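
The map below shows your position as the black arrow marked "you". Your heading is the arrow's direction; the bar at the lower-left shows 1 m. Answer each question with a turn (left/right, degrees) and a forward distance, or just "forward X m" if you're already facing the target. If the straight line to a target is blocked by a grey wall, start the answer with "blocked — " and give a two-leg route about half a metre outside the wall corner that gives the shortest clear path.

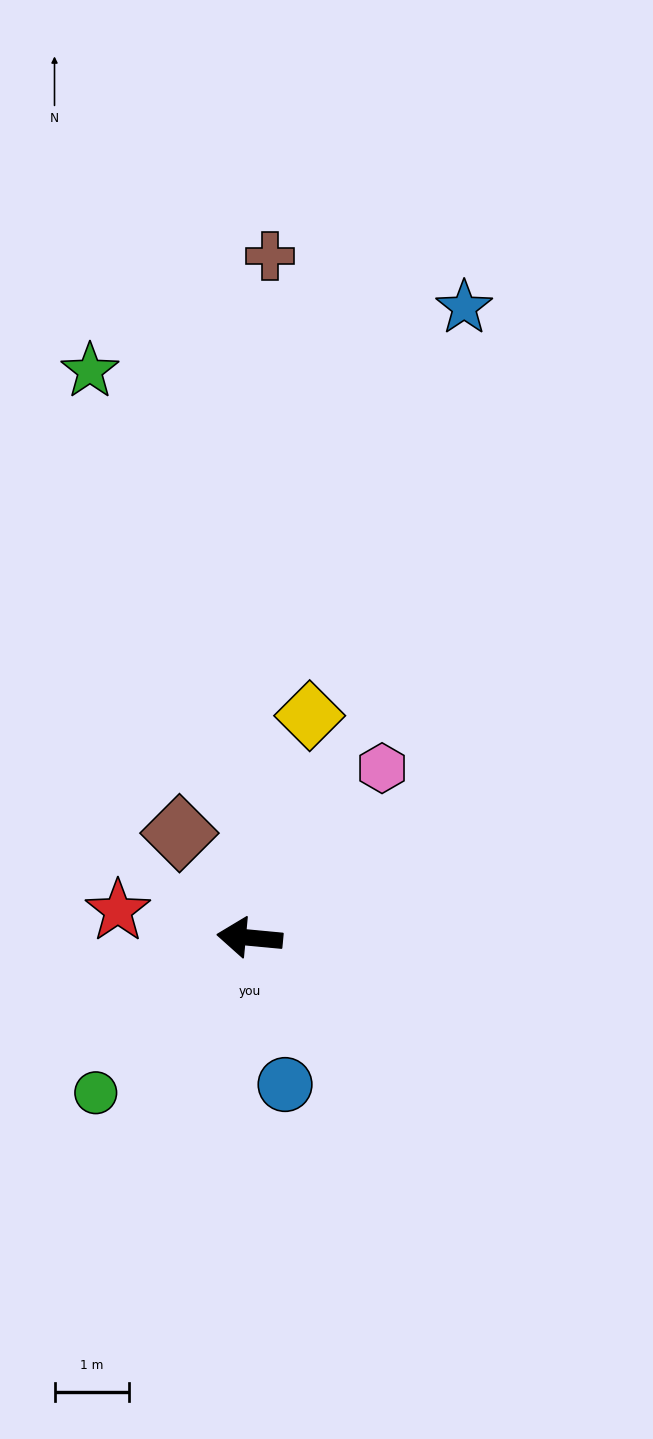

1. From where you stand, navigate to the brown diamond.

turn right 51°, forward 1.7 m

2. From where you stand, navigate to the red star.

turn right 6°, forward 1.8 m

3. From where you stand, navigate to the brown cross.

turn right 86°, forward 9.1 m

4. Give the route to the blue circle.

turn left 109°, forward 2.0 m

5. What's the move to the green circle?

turn left 51°, forward 2.9 m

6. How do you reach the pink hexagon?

turn right 123°, forward 2.9 m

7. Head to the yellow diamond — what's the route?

turn right 100°, forward 3.1 m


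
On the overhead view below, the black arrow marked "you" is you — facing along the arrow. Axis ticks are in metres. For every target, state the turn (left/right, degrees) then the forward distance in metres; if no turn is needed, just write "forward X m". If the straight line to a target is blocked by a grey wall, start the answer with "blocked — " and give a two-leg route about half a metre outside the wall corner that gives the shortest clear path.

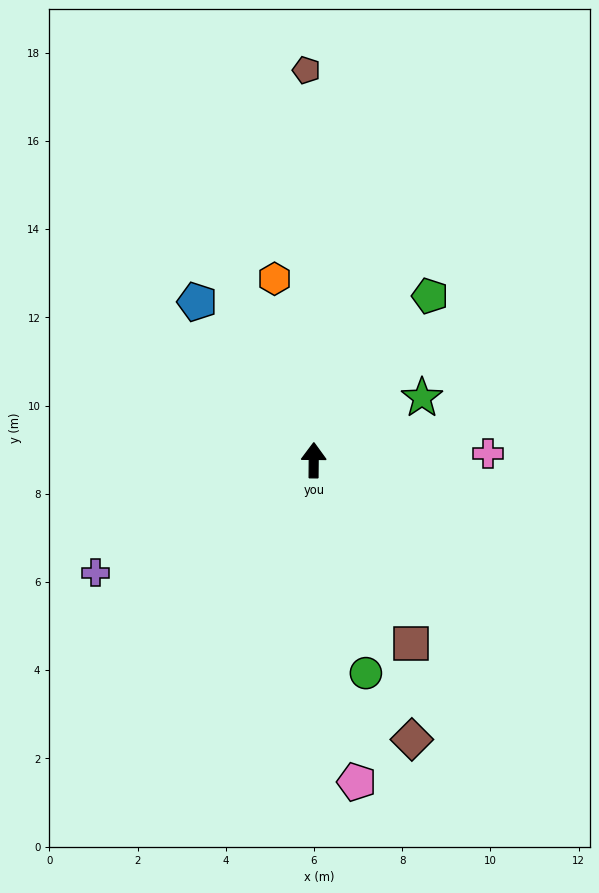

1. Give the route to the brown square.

turn right 152°, forward 4.7 m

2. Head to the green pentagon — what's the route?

turn right 35°, forward 4.6 m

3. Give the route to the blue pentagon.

turn left 37°, forward 4.5 m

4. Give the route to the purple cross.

turn left 118°, forward 5.6 m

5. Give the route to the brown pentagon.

forward 8.8 m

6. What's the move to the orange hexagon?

turn left 13°, forward 4.2 m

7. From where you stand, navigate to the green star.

turn right 60°, forward 2.8 m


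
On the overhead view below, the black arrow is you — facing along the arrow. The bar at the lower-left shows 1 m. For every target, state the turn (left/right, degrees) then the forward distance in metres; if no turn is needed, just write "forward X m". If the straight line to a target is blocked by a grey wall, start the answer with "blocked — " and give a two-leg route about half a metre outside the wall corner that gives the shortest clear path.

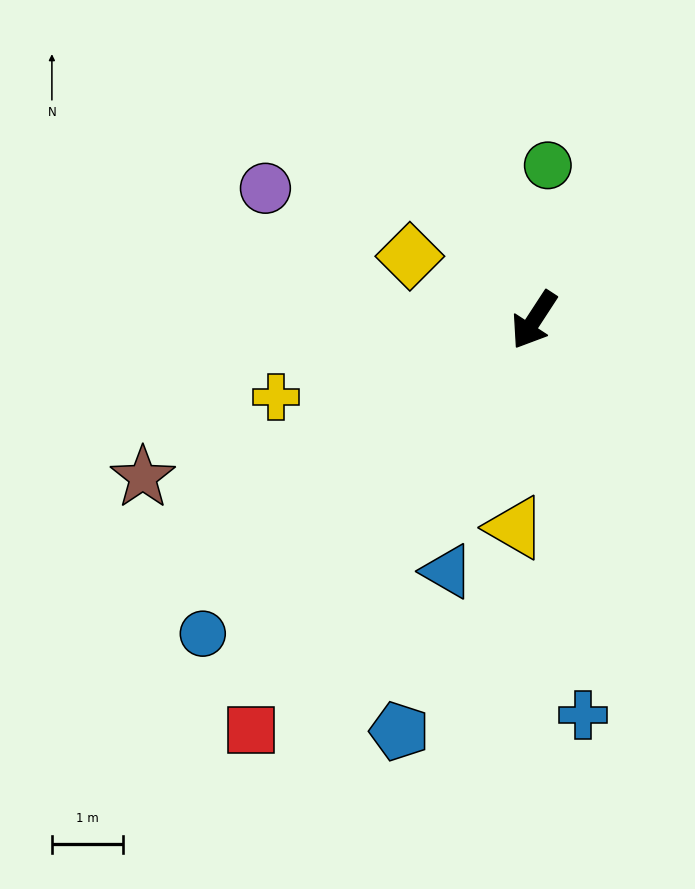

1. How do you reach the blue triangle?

turn left 14°, forward 3.8 m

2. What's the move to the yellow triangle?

turn left 28°, forward 2.9 m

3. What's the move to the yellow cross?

turn right 40°, forward 3.8 m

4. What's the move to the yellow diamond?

turn right 84°, forward 2.0 m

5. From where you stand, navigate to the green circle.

turn right 152°, forward 2.2 m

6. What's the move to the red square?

forward 7.0 m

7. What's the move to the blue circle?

turn right 13°, forward 6.4 m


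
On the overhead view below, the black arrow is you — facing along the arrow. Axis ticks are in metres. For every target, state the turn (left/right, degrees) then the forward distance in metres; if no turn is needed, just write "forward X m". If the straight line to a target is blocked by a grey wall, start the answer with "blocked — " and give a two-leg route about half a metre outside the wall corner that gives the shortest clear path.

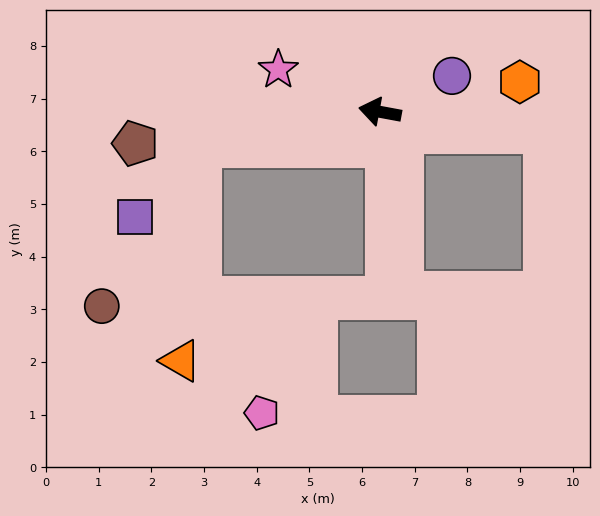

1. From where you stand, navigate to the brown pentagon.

turn left 18°, forward 4.7 m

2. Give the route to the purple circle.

turn right 143°, forward 1.5 m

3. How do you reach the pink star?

turn right 12°, forward 2.1 m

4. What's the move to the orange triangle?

blocked — turn left 21°, forward 3.5 m, then turn left 75°, forward 4.1 m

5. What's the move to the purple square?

blocked — turn left 21°, forward 3.5 m, then turn left 38°, forward 1.8 m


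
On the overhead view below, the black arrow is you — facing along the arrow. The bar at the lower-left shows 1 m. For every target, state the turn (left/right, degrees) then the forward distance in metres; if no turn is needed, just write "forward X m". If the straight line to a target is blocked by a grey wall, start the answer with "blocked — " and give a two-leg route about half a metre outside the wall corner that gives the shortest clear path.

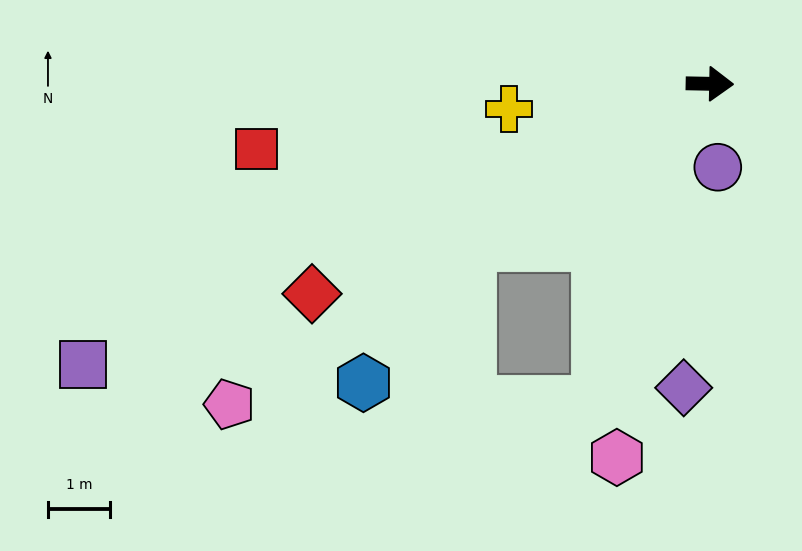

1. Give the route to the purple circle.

turn right 83°, forward 1.4 m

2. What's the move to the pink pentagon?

turn right 145°, forward 9.4 m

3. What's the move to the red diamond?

turn right 151°, forward 7.3 m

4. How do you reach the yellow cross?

turn right 172°, forward 3.3 m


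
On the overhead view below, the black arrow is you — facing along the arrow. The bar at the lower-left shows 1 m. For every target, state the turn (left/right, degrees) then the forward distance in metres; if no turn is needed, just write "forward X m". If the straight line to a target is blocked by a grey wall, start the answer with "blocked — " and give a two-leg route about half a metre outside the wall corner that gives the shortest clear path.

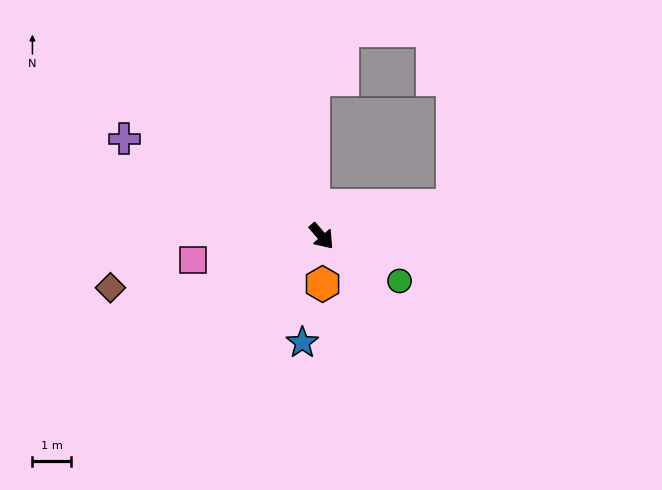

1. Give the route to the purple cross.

turn right 157°, forward 5.7 m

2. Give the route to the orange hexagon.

turn right 40°, forward 1.2 m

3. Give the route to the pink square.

turn right 120°, forward 3.4 m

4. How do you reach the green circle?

turn left 19°, forward 2.3 m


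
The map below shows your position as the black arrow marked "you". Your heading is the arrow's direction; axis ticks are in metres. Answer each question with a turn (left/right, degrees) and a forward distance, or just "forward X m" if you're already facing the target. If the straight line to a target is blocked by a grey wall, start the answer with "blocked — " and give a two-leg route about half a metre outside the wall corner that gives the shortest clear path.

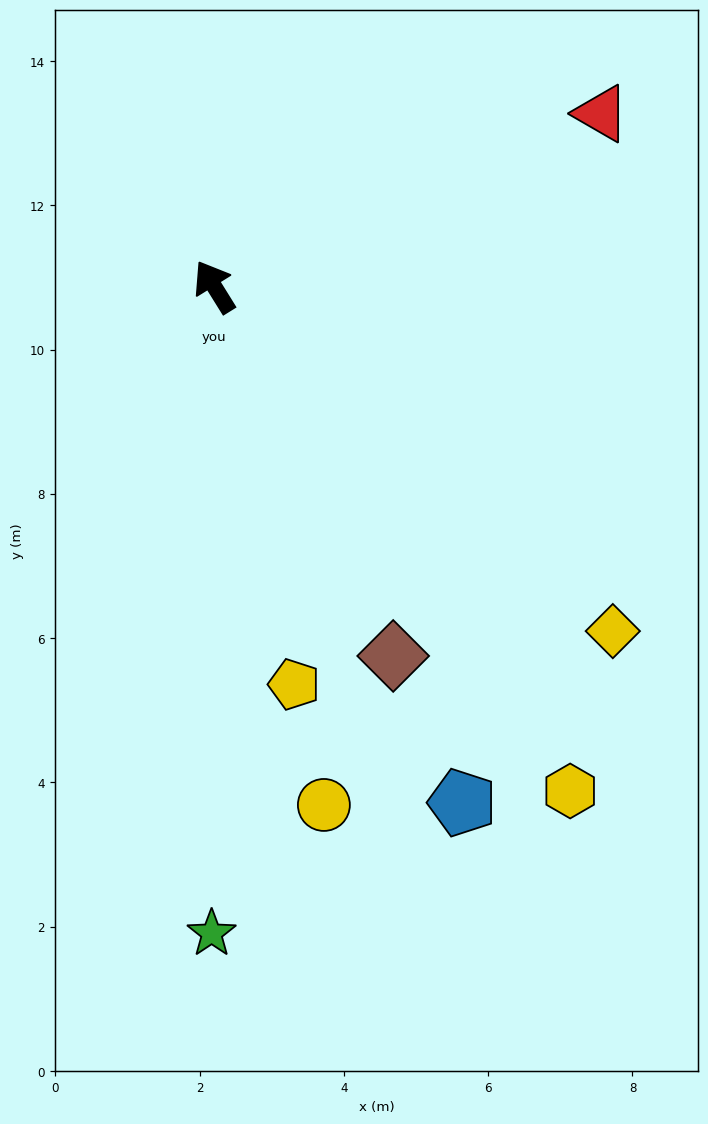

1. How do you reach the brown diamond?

turn left 174°, forward 5.7 m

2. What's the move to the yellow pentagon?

turn left 160°, forward 5.6 m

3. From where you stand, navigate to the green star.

turn left 148°, forward 9.0 m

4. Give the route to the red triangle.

turn right 98°, forward 5.9 m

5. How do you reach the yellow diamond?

turn right 163°, forward 7.3 m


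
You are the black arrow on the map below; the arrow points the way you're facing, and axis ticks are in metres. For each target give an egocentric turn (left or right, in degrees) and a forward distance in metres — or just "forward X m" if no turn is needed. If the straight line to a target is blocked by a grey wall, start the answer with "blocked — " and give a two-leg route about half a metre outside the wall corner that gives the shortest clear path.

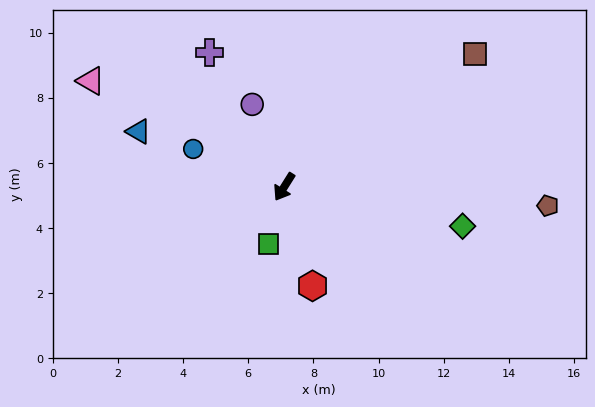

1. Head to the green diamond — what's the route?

turn left 110°, forward 5.6 m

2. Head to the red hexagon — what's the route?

turn left 48°, forward 3.2 m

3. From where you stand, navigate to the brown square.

turn left 157°, forward 7.1 m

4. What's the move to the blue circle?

turn right 81°, forward 3.0 m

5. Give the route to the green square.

turn left 17°, forward 1.8 m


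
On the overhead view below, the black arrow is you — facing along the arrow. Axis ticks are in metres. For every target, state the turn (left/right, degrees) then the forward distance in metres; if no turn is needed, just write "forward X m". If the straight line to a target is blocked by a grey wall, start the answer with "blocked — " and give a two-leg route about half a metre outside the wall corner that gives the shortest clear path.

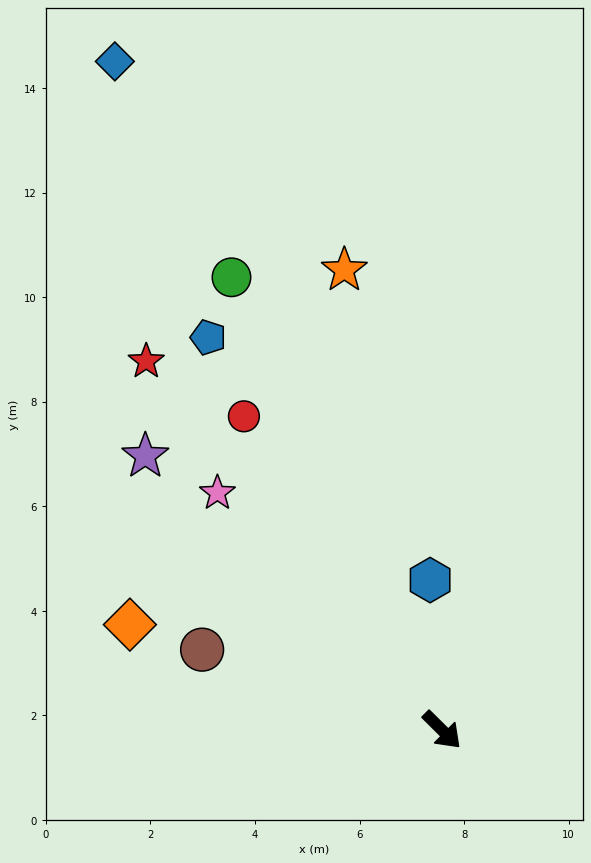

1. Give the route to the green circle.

turn left 160°, forward 9.6 m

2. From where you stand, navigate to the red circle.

turn left 167°, forward 7.1 m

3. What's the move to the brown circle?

turn right 154°, forward 4.8 m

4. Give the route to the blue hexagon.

turn left 139°, forward 2.9 m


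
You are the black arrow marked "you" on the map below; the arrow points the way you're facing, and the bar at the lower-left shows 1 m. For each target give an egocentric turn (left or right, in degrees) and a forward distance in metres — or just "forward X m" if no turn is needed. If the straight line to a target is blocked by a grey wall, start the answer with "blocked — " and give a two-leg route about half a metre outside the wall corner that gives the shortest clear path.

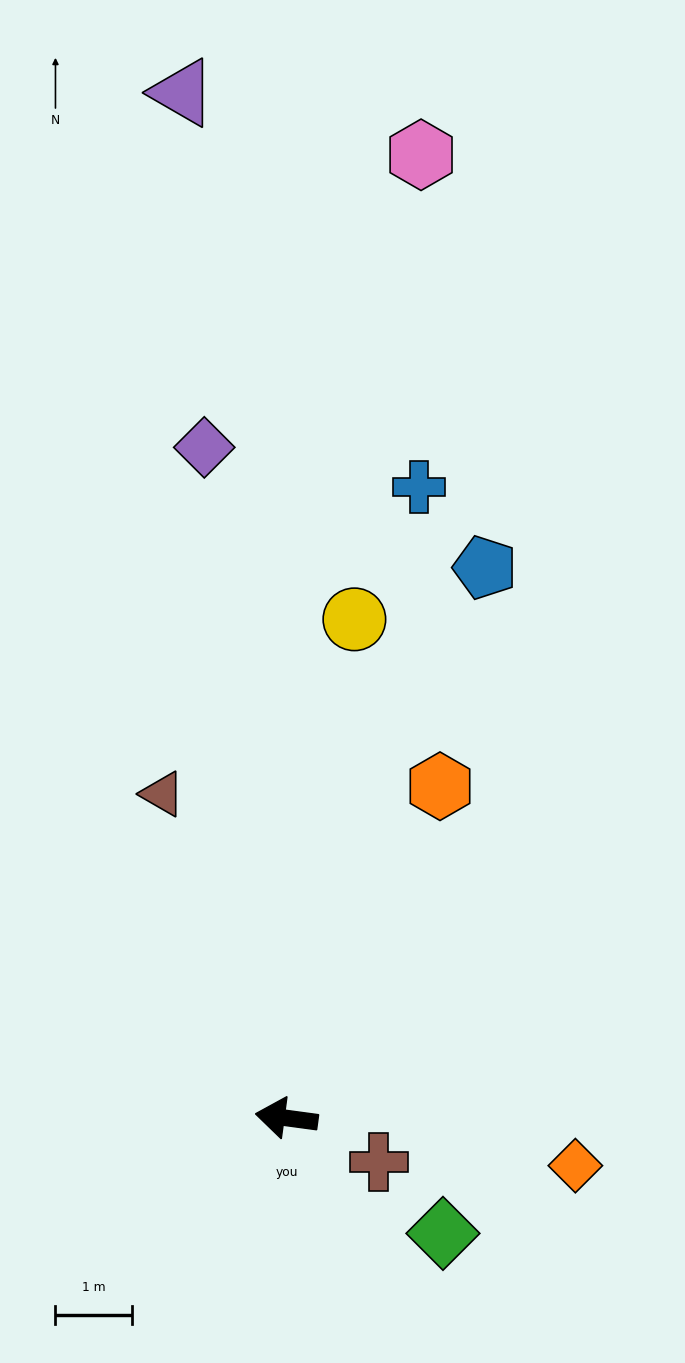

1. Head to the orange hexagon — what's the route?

turn right 107°, forward 4.8 m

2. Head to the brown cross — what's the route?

turn left 162°, forward 1.3 m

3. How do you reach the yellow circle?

turn right 90°, forward 6.6 m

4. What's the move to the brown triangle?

turn right 61°, forward 4.6 m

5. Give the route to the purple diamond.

turn right 75°, forward 8.9 m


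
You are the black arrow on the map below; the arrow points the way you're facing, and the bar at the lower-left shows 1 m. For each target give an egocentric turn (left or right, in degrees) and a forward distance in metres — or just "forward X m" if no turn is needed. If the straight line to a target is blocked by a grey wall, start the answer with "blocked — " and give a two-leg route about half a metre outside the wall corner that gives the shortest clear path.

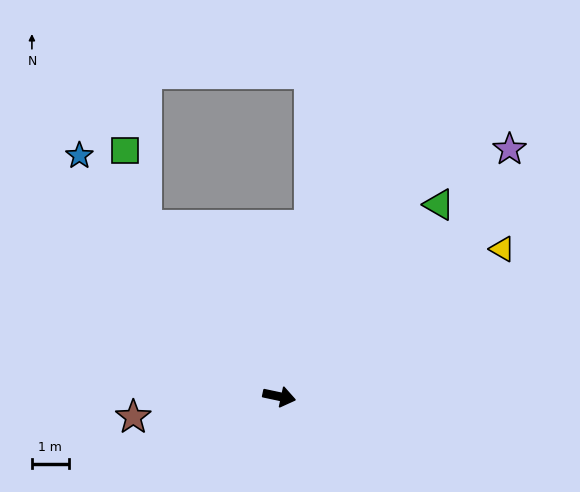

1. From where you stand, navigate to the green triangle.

turn left 62°, forward 6.8 m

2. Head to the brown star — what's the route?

turn right 160°, forward 4.0 m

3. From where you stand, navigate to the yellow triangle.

turn left 45°, forward 7.3 m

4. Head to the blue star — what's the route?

turn left 142°, forward 8.5 m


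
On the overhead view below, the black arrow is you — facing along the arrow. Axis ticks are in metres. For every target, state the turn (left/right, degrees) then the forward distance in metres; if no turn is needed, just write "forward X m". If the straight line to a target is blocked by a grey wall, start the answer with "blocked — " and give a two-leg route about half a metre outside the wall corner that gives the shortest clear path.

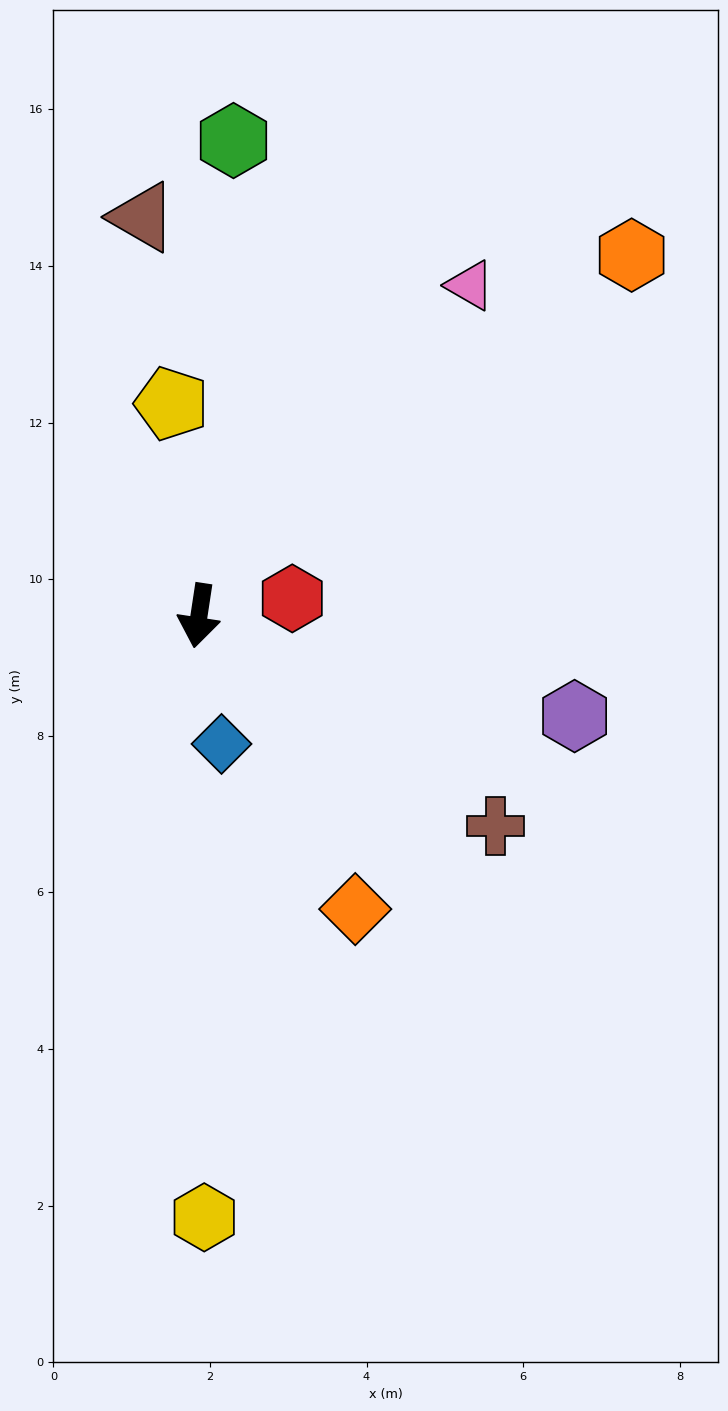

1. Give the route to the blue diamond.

turn left 19°, forward 1.7 m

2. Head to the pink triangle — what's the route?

turn left 149°, forward 5.5 m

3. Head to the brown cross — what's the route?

turn left 63°, forward 4.6 m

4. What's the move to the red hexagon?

turn left 109°, forward 1.2 m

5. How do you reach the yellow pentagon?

turn right 164°, forward 2.7 m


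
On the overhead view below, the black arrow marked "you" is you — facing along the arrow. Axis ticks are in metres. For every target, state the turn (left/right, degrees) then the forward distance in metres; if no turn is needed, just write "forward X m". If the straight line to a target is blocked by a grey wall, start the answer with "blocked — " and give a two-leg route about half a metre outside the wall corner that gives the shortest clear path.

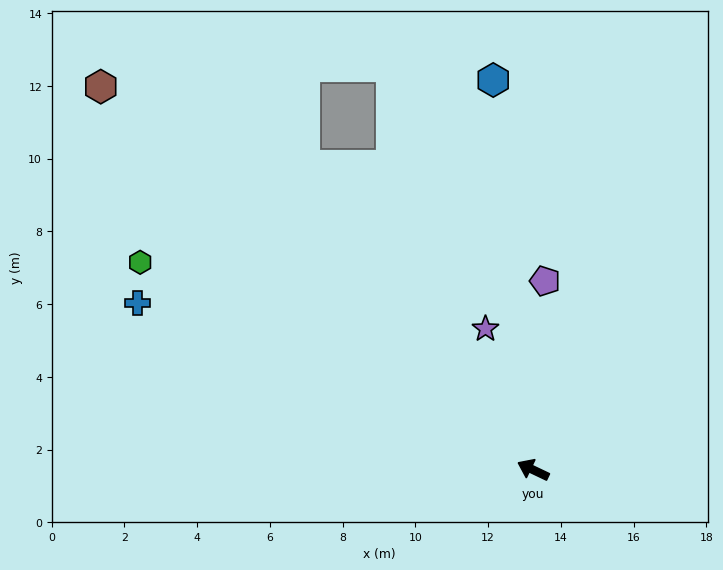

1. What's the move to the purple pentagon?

turn right 68°, forward 5.2 m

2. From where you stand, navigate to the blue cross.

turn left 3°, forward 11.8 m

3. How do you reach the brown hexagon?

turn right 16°, forward 15.9 m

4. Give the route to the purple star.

turn right 46°, forward 4.1 m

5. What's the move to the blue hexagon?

turn right 59°, forward 10.8 m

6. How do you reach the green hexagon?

turn right 2°, forward 12.2 m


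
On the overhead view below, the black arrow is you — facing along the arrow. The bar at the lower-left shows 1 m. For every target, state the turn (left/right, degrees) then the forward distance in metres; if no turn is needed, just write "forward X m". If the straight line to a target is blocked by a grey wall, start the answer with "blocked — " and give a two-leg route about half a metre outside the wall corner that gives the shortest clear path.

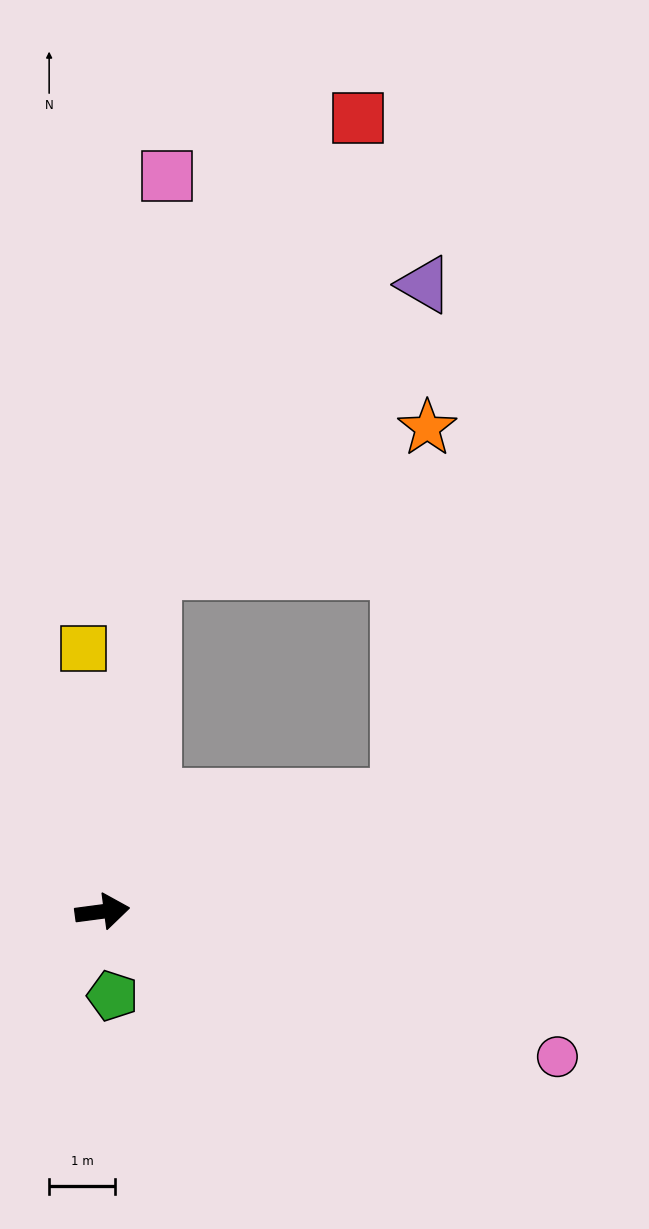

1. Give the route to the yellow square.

turn left 87°, forward 4.0 m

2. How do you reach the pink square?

turn left 77°, forward 11.2 m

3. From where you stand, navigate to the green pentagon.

turn right 91°, forward 1.3 m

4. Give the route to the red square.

blocked — turn left 74°, forward 5.2 m, then turn right 16°, forward 7.5 m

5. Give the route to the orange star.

blocked — turn left 74°, forward 5.2 m, then turn right 54°, forward 4.7 m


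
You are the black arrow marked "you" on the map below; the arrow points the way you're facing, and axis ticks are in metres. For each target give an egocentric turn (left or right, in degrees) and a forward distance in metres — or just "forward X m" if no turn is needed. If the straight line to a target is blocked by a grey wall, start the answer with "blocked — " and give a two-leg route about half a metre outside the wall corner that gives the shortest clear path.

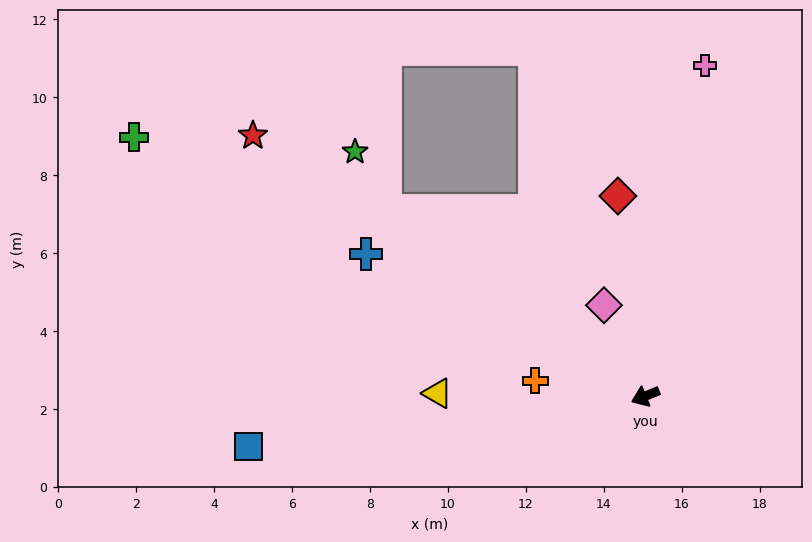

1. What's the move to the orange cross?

turn right 30°, forward 2.9 m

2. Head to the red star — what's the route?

turn right 56°, forward 12.1 m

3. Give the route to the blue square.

turn right 15°, forward 10.3 m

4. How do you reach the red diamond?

turn right 105°, forward 5.2 m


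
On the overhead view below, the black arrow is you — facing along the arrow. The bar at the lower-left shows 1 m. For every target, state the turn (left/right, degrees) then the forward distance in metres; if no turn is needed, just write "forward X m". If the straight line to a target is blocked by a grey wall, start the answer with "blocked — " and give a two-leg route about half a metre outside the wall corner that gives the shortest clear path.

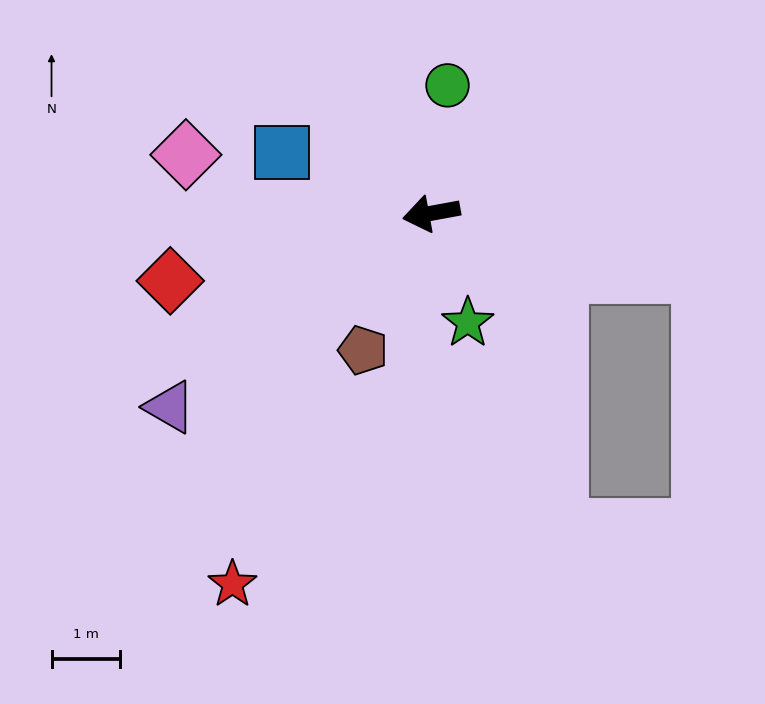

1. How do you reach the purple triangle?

turn left 26°, forward 4.8 m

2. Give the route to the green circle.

turn right 108°, forward 1.9 m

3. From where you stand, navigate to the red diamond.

turn left 4°, forward 4.0 m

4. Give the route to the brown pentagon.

turn left 53°, forward 2.2 m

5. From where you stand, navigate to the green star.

turn left 98°, forward 1.7 m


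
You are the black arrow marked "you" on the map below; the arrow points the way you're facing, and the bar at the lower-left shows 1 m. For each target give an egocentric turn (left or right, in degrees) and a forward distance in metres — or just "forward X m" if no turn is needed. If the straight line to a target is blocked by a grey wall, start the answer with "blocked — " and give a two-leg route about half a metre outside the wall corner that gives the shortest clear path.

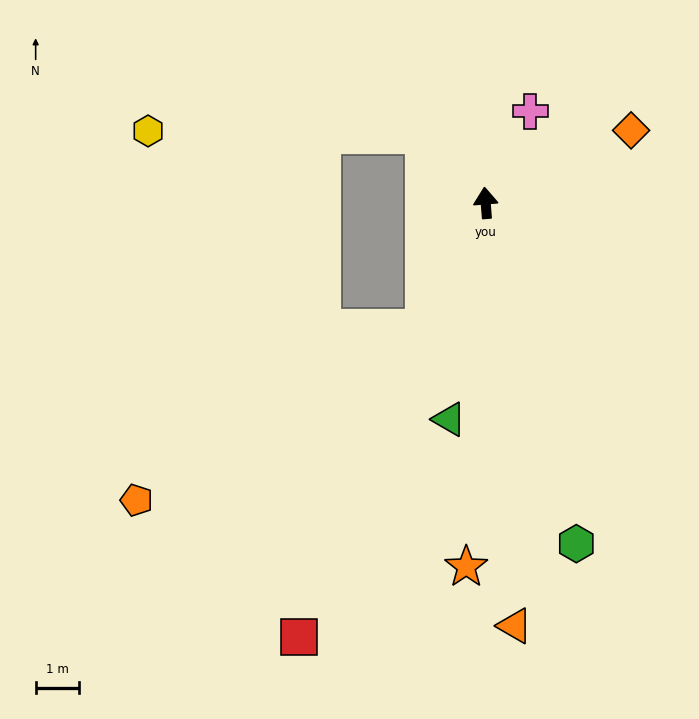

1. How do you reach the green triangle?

turn left 166°, forward 5.0 m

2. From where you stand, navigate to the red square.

turn left 152°, forward 10.8 m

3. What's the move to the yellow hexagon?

blocked — turn left 38°, forward 2.1 m, then turn left 46°, forward 6.3 m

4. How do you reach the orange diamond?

turn right 68°, forward 3.7 m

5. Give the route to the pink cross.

turn right 31°, forward 2.3 m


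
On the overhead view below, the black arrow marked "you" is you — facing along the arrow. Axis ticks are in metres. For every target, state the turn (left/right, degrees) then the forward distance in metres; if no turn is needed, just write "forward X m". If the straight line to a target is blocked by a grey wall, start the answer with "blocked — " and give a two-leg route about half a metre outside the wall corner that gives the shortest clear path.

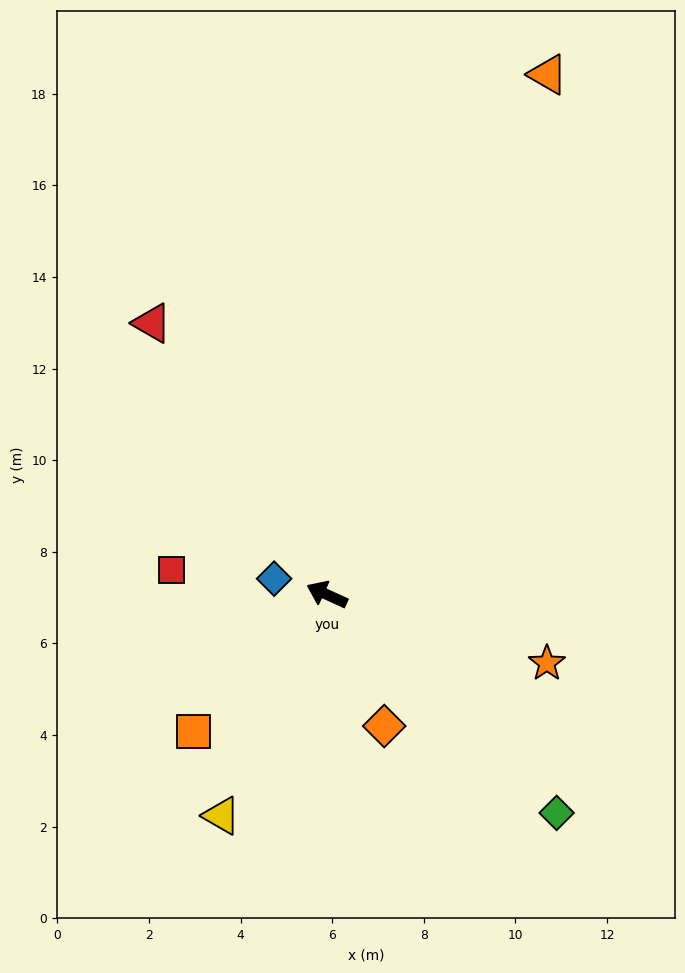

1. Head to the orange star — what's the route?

turn right 173°, forward 5.0 m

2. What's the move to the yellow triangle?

turn left 89°, forward 5.3 m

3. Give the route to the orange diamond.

turn left 138°, forward 3.1 m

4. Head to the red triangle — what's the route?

turn right 33°, forward 7.1 m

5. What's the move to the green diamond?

turn left 161°, forward 6.9 m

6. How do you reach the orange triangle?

turn right 88°, forward 12.3 m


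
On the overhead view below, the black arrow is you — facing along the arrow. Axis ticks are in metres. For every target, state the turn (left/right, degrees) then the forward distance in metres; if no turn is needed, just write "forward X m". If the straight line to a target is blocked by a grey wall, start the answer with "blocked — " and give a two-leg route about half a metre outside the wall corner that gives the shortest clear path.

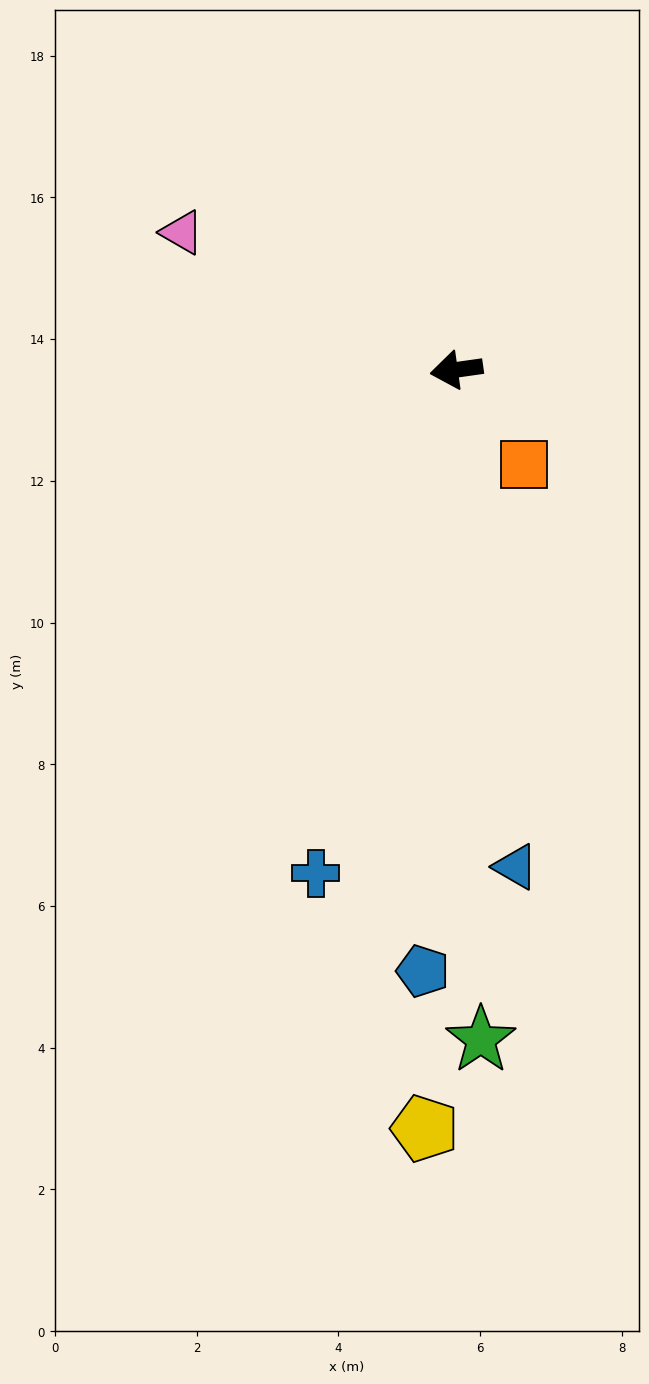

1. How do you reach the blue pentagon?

turn left 79°, forward 8.5 m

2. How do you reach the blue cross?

turn left 66°, forward 7.4 m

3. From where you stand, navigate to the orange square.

turn left 117°, forward 1.6 m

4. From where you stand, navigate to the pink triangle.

turn right 35°, forward 4.3 m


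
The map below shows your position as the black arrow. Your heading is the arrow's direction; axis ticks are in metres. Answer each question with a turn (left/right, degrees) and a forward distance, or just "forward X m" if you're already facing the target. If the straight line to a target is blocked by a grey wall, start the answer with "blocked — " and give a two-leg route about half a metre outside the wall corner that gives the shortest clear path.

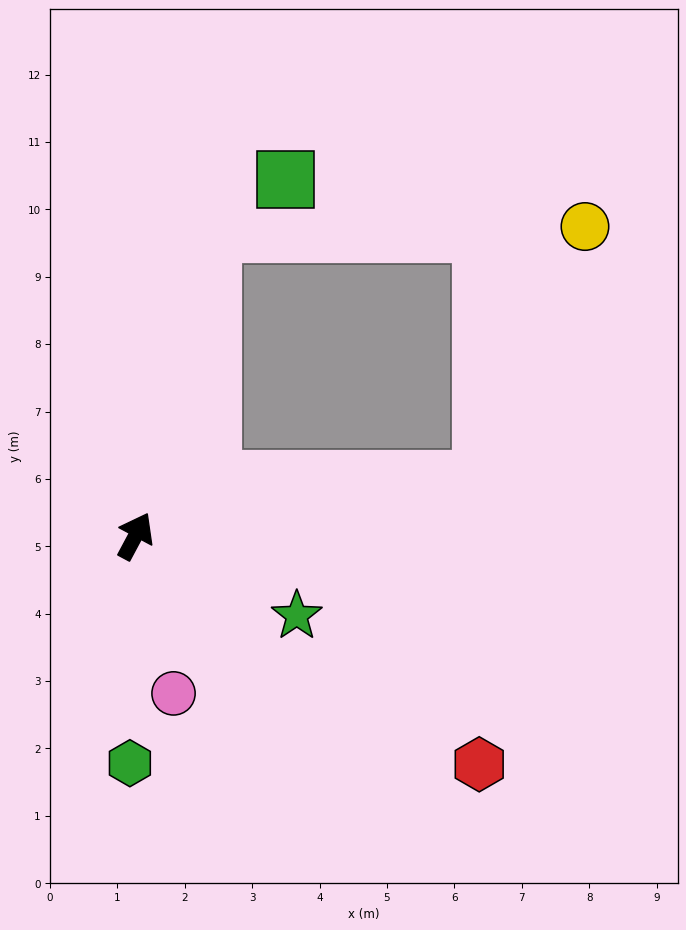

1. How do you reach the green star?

turn right 88°, forward 2.7 m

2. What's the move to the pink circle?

turn right 138°, forward 2.4 m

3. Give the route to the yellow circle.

blocked — turn right 53°, forward 5.2 m, then turn left 59°, forward 4.1 m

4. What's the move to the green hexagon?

turn right 153°, forward 3.4 m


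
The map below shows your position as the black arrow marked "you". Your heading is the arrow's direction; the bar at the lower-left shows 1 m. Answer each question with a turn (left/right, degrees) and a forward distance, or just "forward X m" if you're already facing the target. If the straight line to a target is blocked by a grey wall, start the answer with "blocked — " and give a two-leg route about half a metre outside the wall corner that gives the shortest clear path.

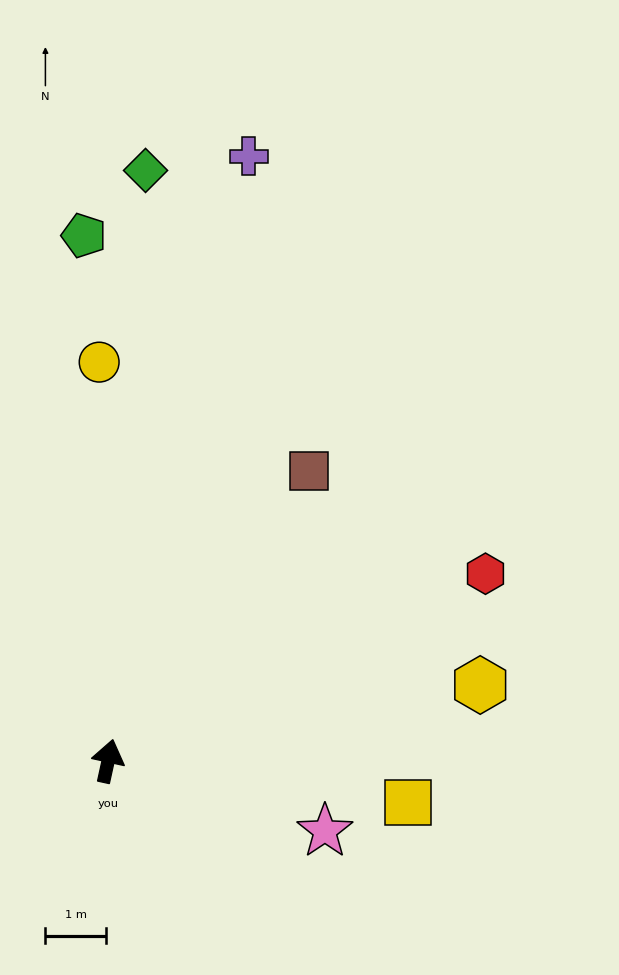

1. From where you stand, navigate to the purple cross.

forward 10.3 m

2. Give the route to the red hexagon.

turn right 51°, forward 7.0 m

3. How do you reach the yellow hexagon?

turn right 66°, forward 6.3 m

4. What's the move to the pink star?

turn right 96°, forward 3.8 m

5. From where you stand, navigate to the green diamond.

turn left 9°, forward 9.8 m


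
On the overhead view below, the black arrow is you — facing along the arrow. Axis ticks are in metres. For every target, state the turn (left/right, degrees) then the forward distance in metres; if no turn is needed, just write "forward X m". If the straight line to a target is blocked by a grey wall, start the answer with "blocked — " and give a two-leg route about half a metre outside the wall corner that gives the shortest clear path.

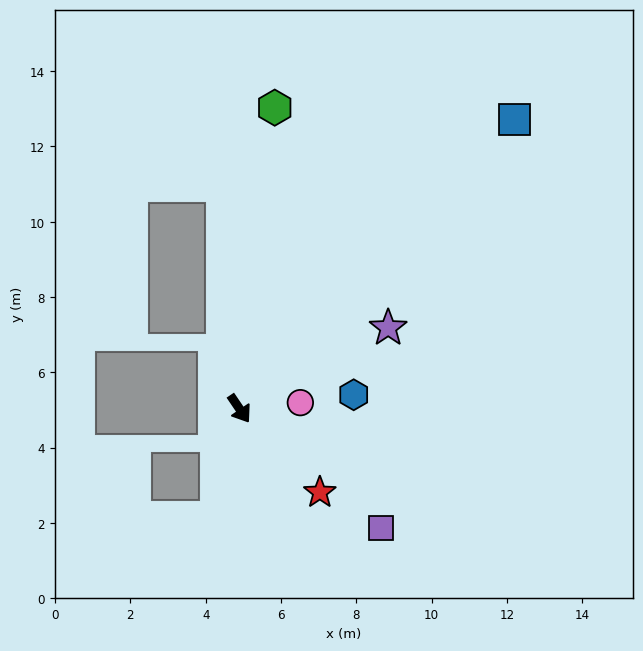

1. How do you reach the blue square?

turn left 102°, forward 10.6 m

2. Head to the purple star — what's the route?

turn left 84°, forward 4.5 m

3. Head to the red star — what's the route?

turn left 10°, forward 3.1 m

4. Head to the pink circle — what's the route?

turn left 62°, forward 1.6 m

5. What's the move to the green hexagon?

turn left 139°, forward 8.1 m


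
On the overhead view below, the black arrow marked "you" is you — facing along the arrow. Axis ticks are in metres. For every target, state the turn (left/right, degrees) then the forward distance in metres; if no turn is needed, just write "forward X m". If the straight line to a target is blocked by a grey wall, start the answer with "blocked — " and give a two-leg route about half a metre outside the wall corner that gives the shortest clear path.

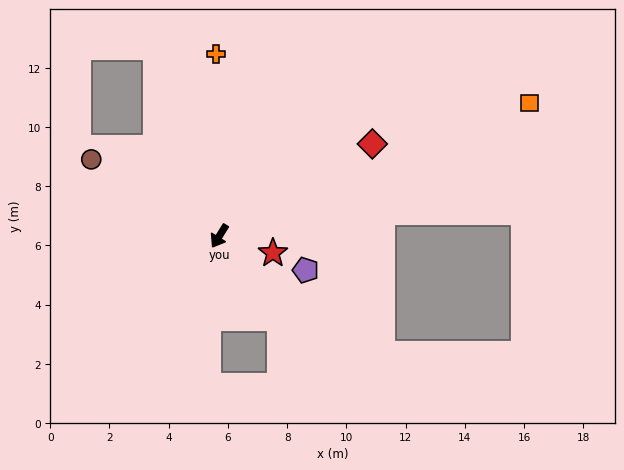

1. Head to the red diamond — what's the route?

turn left 153°, forward 6.0 m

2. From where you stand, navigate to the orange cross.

turn right 147°, forward 6.2 m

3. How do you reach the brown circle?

turn right 89°, forward 5.0 m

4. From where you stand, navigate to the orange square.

turn left 145°, forward 11.4 m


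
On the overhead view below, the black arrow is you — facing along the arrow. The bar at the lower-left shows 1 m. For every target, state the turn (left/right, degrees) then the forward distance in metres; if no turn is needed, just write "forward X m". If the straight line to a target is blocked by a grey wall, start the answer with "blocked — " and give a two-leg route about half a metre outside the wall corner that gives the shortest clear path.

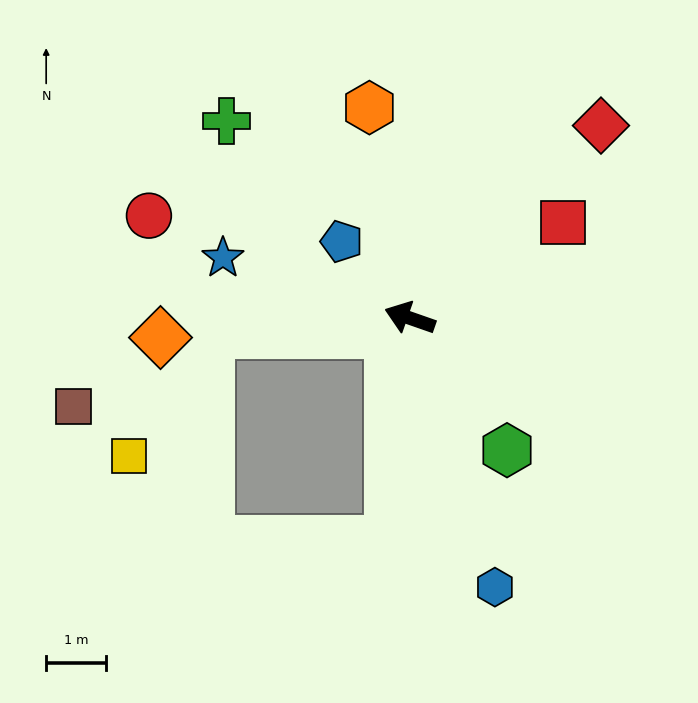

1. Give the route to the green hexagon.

turn left 146°, forward 2.7 m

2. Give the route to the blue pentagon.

turn right 29°, forward 1.7 m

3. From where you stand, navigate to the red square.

turn right 129°, forward 3.0 m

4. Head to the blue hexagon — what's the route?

turn left 127°, forward 4.7 m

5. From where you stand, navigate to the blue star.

forward 3.3 m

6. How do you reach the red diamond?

turn right 116°, forward 4.5 m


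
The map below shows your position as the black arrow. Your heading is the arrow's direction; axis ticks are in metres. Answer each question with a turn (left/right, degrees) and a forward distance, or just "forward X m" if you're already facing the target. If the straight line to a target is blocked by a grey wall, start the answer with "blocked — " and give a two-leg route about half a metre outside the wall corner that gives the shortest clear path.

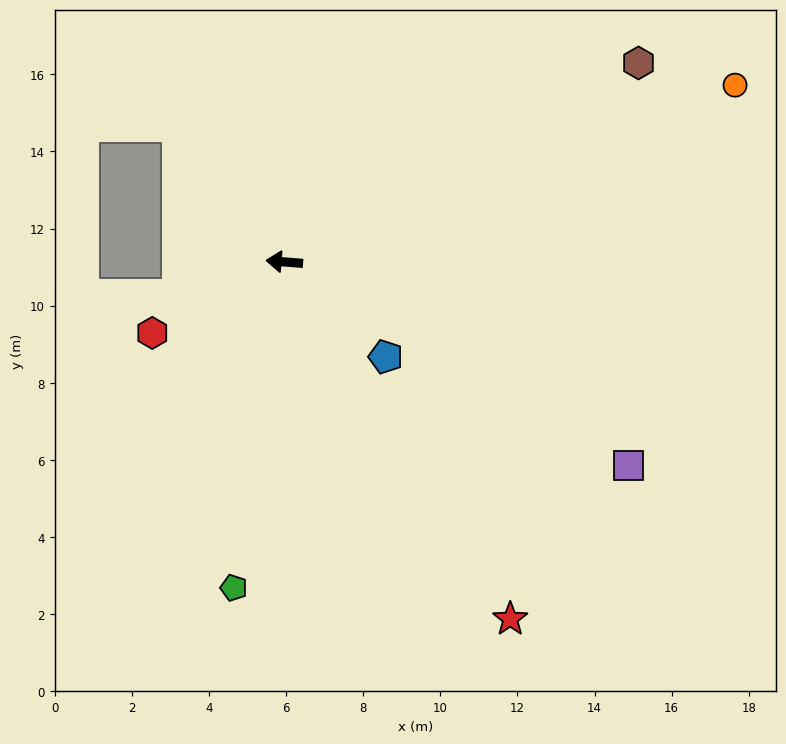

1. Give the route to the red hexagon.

turn left 33°, forward 3.9 m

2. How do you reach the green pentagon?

turn left 86°, forward 8.6 m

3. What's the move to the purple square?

turn left 154°, forward 10.4 m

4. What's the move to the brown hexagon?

turn right 146°, forward 10.5 m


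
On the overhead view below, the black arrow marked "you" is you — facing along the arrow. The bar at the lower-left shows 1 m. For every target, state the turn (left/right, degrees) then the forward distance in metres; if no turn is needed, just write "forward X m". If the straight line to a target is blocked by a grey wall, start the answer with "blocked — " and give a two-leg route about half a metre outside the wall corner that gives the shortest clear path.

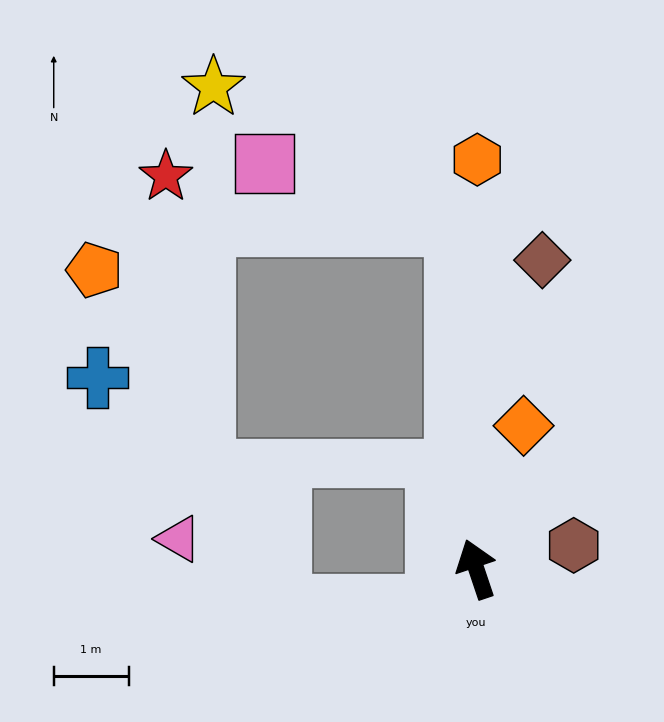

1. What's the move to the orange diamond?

turn right 37°, forward 2.0 m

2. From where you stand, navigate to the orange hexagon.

turn right 19°, forward 5.5 m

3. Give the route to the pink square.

blocked — turn right 15°, forward 4.6 m, then turn left 69°, forward 2.7 m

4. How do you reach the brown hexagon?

turn right 95°, forward 1.3 m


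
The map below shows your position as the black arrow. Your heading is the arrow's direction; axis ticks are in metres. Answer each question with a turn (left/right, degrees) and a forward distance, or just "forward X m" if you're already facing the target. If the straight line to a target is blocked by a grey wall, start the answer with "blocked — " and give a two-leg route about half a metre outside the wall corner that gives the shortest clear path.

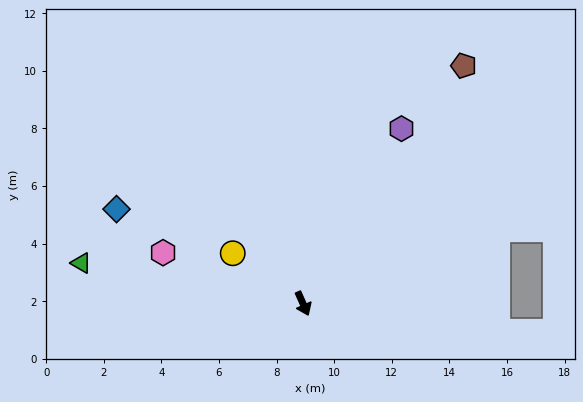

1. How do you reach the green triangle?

turn right 124°, forward 7.8 m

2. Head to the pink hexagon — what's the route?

turn right 134°, forward 5.2 m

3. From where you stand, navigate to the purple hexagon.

turn left 127°, forward 7.0 m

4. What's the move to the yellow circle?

turn right 150°, forward 3.0 m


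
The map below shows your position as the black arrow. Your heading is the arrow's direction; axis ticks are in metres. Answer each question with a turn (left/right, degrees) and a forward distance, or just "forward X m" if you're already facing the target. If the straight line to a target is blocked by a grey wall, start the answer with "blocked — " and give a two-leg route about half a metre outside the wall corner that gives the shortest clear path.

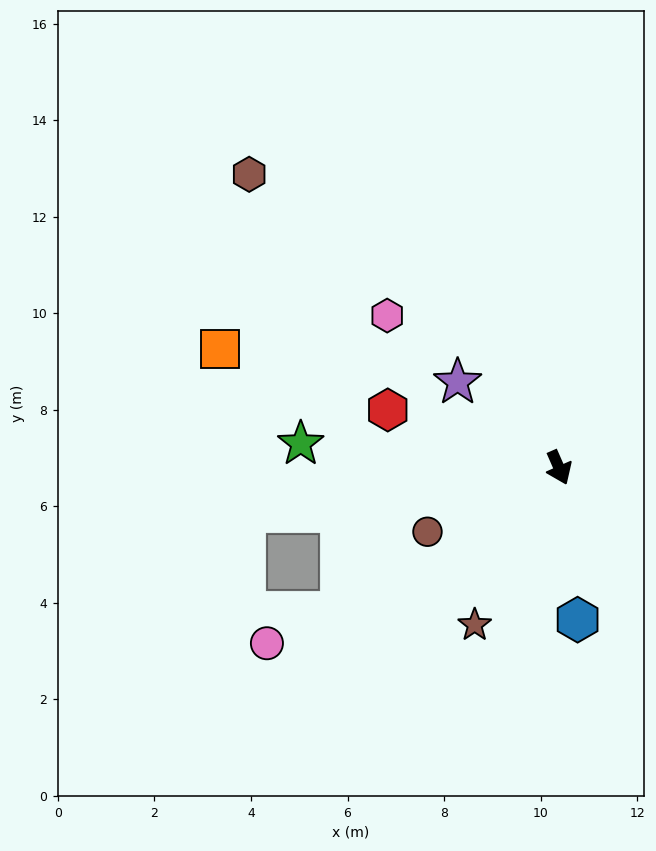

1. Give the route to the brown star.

turn right 52°, forward 3.7 m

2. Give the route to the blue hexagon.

turn right 17°, forward 3.2 m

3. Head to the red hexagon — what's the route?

turn right 132°, forward 3.7 m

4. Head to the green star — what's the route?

turn right 119°, forward 5.4 m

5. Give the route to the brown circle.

turn right 88°, forward 3.0 m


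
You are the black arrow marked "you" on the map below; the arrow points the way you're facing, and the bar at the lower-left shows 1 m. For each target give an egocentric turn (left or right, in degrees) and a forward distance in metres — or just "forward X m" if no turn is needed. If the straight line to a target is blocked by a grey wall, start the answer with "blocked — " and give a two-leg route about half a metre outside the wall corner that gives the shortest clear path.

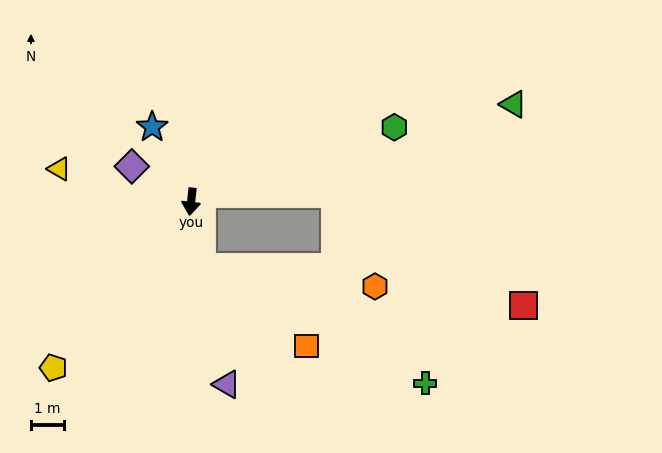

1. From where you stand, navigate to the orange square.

blocked — turn left 16°, forward 2.0 m, then turn left 44°, forward 3.9 m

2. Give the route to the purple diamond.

turn right 114°, forward 2.1 m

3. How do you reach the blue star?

turn right 146°, forward 2.5 m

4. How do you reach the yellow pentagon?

turn right 33°, forward 6.5 m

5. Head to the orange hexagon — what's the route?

blocked — turn left 16°, forward 2.0 m, then turn left 74°, forward 5.2 m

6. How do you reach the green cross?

blocked — turn left 16°, forward 2.0 m, then turn left 53°, forward 7.5 m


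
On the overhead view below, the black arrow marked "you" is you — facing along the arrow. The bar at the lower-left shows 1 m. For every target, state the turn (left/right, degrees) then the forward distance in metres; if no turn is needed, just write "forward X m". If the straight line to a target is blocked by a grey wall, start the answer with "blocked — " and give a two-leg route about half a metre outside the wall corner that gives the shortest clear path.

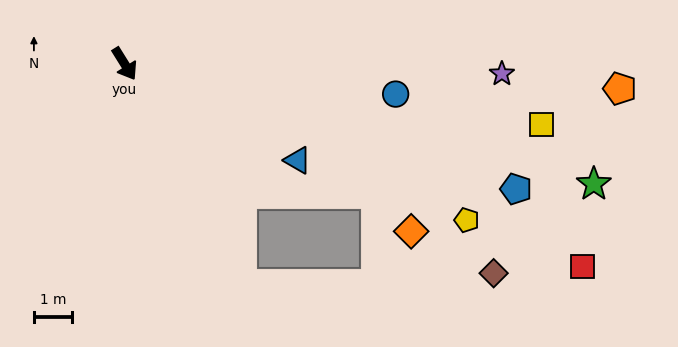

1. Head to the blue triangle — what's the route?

turn left 29°, forward 5.2 m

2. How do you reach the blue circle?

turn left 52°, forward 7.1 m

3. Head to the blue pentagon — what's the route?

turn left 40°, forward 10.7 m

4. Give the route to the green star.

turn left 44°, forward 12.6 m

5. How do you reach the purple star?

turn left 57°, forward 9.8 m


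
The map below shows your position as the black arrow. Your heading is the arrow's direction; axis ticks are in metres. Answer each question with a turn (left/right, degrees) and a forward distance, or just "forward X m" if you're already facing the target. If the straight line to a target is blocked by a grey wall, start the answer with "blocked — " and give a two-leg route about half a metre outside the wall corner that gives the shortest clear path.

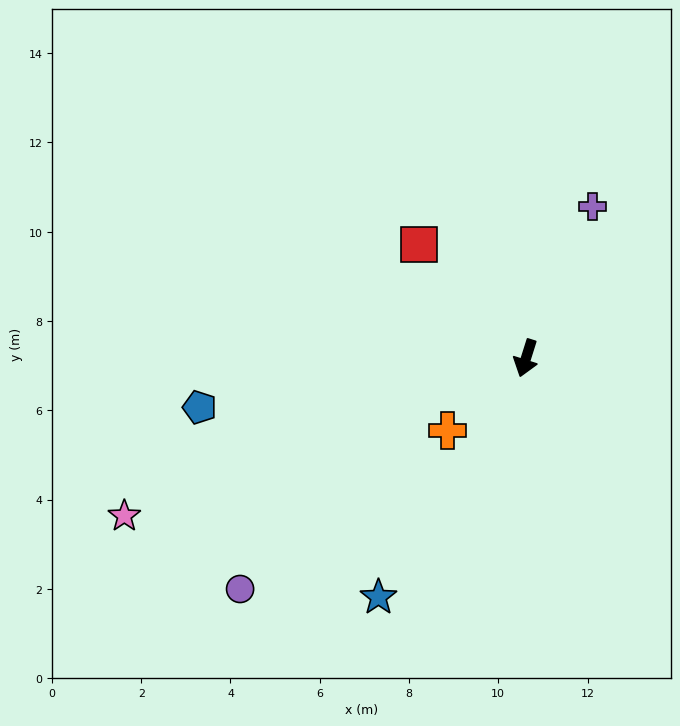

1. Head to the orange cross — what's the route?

turn right 30°, forward 2.4 m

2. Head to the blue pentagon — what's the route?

turn right 64°, forward 7.4 m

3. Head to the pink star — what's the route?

turn right 51°, forward 9.7 m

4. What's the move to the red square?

turn right 119°, forward 3.5 m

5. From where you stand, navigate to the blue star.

turn right 14°, forward 6.3 m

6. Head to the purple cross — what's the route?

turn left 174°, forward 3.7 m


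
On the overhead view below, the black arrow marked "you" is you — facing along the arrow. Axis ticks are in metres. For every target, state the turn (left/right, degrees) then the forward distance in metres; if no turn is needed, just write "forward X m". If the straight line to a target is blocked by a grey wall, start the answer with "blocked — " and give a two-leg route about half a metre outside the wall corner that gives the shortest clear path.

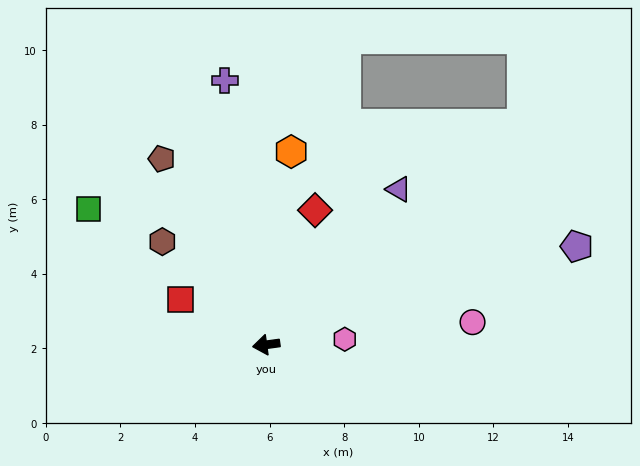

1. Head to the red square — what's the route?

turn right 36°, forward 2.6 m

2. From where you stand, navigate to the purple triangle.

turn right 138°, forward 5.5 m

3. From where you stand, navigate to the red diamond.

turn right 118°, forward 3.8 m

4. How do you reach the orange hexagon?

turn right 105°, forward 5.2 m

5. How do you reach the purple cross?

turn right 89°, forward 7.2 m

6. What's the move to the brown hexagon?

turn right 53°, forward 3.9 m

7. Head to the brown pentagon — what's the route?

turn right 69°, forward 5.7 m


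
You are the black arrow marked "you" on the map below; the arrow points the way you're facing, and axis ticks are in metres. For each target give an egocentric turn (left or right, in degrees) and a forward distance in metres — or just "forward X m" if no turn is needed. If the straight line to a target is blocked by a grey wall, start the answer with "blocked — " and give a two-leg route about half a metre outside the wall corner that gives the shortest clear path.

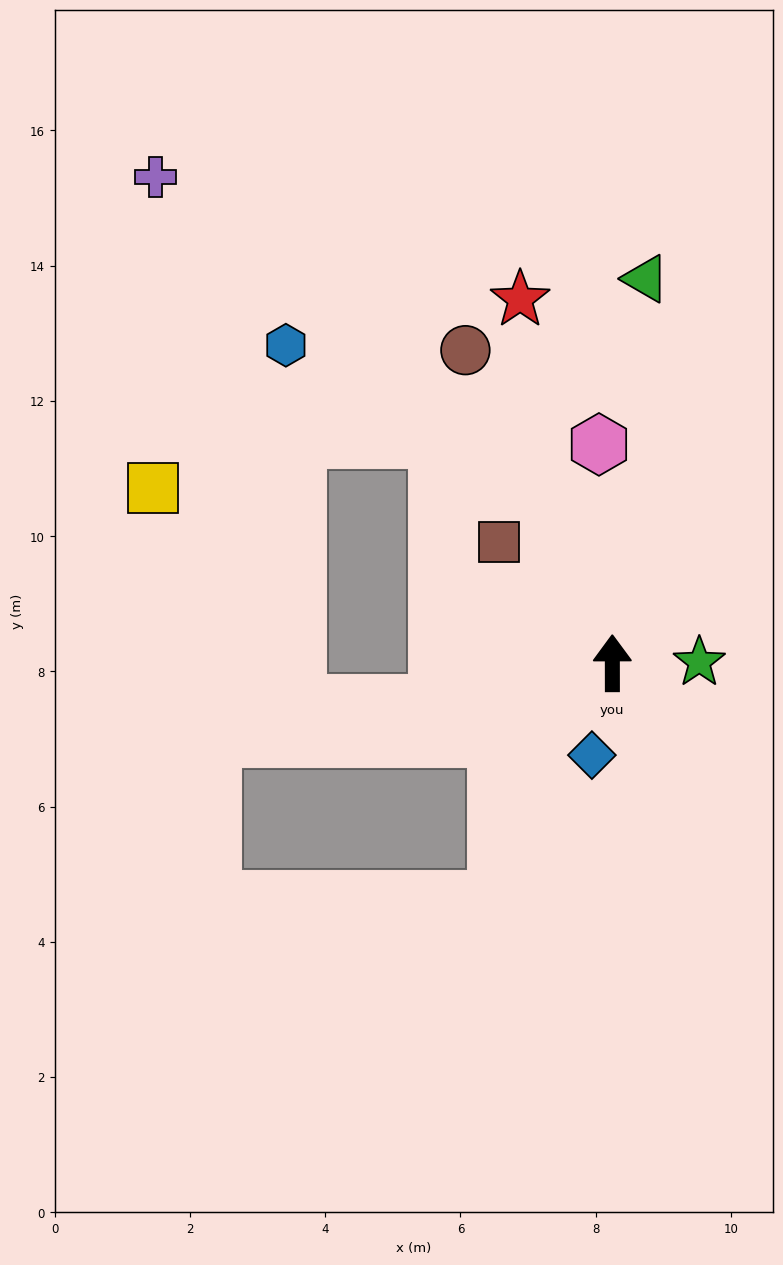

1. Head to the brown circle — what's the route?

turn left 25°, forward 5.1 m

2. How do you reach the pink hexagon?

turn left 3°, forward 3.2 m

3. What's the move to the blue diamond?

turn left 167°, forward 1.4 m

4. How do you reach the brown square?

turn left 43°, forward 2.5 m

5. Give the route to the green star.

turn right 89°, forward 1.3 m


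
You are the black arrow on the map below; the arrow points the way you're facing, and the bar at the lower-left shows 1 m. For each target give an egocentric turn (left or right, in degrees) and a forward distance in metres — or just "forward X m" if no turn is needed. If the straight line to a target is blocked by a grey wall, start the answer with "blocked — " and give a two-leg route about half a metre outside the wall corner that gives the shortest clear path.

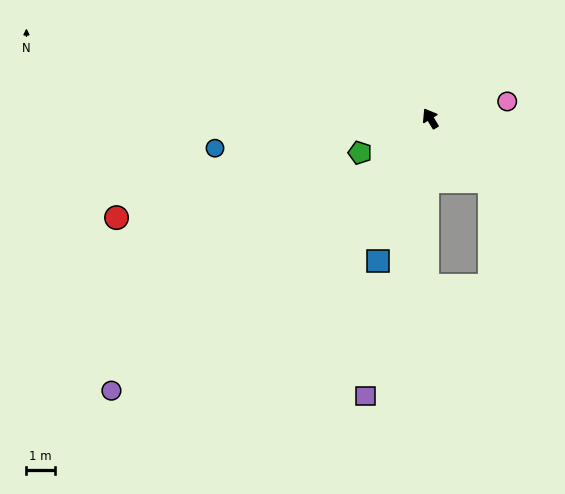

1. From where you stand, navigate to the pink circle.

turn right 109°, forward 2.8 m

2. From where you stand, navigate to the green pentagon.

turn left 85°, forward 2.7 m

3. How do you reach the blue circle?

turn left 67°, forward 7.6 m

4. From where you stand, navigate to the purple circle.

turn left 99°, forward 14.7 m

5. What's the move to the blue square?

turn left 129°, forward 5.3 m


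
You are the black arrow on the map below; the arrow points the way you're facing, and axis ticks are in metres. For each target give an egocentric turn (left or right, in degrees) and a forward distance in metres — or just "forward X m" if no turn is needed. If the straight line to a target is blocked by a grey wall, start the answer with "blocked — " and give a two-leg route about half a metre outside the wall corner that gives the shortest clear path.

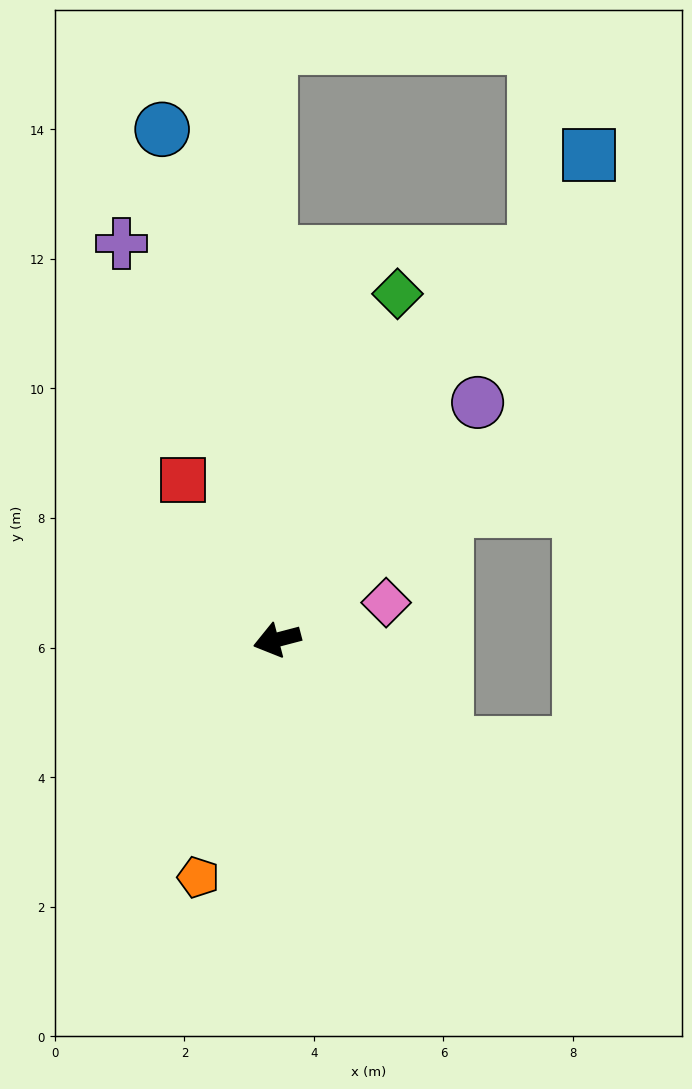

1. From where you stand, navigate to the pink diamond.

turn right 176°, forward 1.8 m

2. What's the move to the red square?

turn right 74°, forward 2.9 m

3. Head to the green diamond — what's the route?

turn right 124°, forward 5.7 m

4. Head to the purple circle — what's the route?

turn right 145°, forward 4.8 m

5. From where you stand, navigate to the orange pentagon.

turn left 57°, forward 3.9 m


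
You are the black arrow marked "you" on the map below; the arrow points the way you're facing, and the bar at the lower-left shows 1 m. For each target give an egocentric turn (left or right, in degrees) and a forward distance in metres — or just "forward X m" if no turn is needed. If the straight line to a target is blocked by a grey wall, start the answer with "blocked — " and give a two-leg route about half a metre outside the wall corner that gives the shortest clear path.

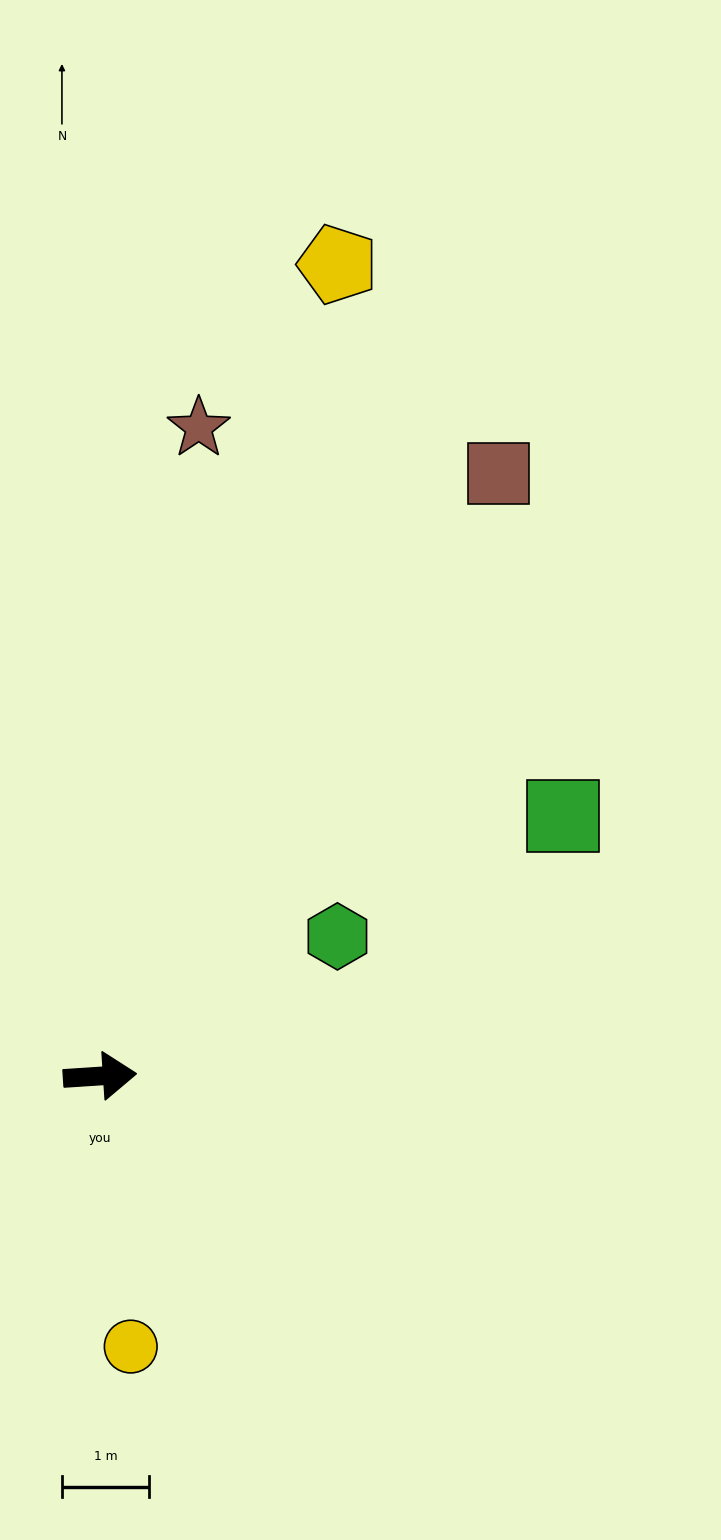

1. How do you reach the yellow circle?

turn right 87°, forward 3.1 m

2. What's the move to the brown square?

turn left 53°, forward 8.3 m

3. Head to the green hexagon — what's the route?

turn left 27°, forward 3.2 m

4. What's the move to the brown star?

turn left 78°, forward 7.6 m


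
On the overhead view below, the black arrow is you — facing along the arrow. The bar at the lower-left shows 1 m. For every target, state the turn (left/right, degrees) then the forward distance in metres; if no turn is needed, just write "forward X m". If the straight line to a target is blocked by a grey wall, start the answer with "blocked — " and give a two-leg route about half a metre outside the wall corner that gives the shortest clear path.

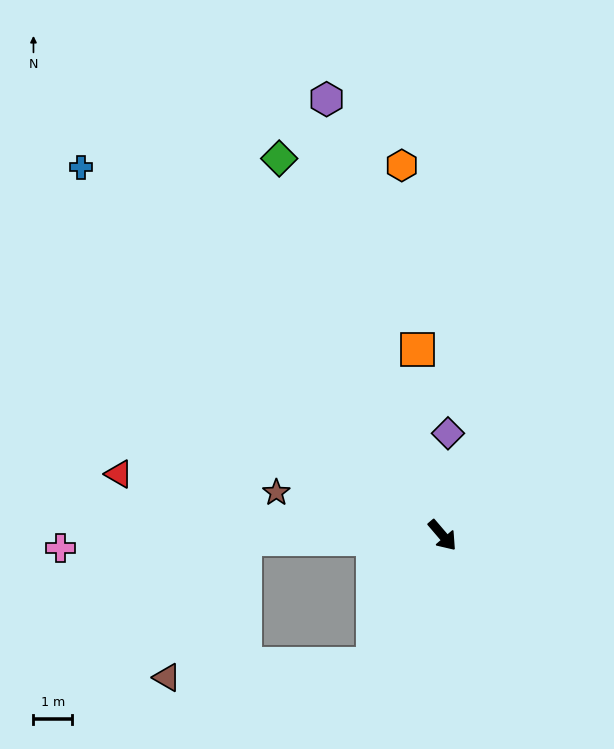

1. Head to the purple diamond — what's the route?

turn left 136°, forward 2.6 m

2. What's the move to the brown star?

turn right 145°, forward 4.4 m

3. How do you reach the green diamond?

turn left 163°, forward 10.6 m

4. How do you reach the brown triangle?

blocked — turn right 69°, forward 3.8 m, then turn right 58°, forward 5.3 m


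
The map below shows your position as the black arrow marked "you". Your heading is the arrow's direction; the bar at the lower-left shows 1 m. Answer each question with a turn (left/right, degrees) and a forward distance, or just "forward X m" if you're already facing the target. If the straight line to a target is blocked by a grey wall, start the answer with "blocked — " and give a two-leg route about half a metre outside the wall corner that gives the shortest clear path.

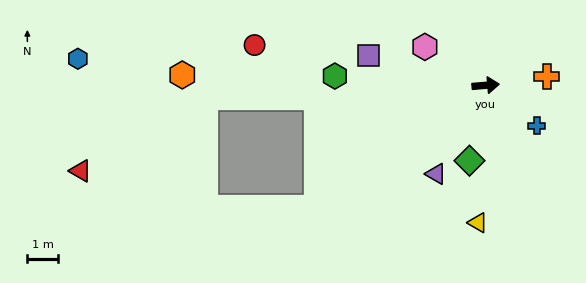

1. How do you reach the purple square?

turn left 161°, forward 4.0 m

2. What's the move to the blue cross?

turn right 43°, forward 2.1 m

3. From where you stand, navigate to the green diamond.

turn right 107°, forward 2.5 m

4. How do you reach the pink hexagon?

turn left 143°, forward 2.4 m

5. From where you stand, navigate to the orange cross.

turn left 3°, forward 2.0 m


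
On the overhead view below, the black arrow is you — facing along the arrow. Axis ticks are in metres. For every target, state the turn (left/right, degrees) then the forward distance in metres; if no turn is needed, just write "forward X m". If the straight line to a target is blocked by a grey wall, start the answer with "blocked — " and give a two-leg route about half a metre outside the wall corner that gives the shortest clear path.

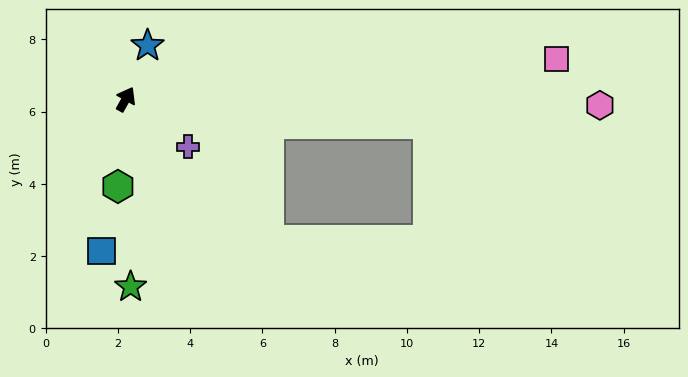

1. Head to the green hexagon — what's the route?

turn right 156°, forward 2.4 m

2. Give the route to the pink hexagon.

turn right 61°, forward 13.1 m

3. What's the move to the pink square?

turn right 55°, forward 12.0 m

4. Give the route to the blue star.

turn left 7°, forward 1.6 m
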